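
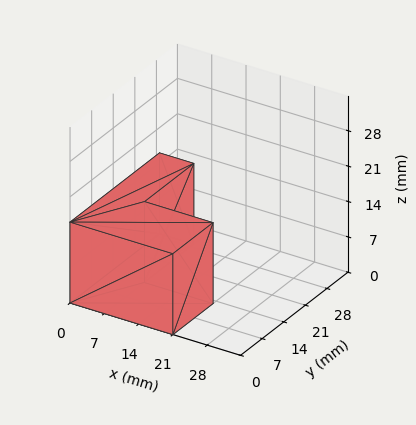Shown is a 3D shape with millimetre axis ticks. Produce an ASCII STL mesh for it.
Reading the render: the shape is an L-shaped prism: outer 21 × 29 mm, arm thicknesses ≈ 13 mm (horizontal) and 7 mm (vertical), extruded 16 mm in z (dimensions read to the nearest mm from the axis ticks). For the STL, each face is triangulated and given an outward normal.

solid part
  facet normal 0.0000 0.0000 -1.0000
    outer loop
      vertex 21.0 13.0 0.0
      vertex 21.0 0.0 0.0
      vertex 0.0 0.0 0.0
    endloop
  endfacet
  facet normal 0.0000 0.0000 -1.0000
    outer loop
      vertex 7.0 13.0 0.0
      vertex 21.0 13.0 0.0
      vertex 0.0 0.0 0.0
    endloop
  endfacet
  facet normal 0.0000 0.0000 -1.0000
    outer loop
      vertex 7.0 29.0 0.0
      vertex 7.0 13.0 0.0
      vertex 0.0 0.0 0.0
    endloop
  endfacet
  facet normal 0.0000 0.0000 -1.0000
    outer loop
      vertex 0.0 29.0 0.0
      vertex 7.0 29.0 0.0
      vertex 0.0 0.0 0.0
    endloop
  endfacet
  facet normal 0.0000 0.0000 1.0000
    outer loop
      vertex 0.0 0.0 16.0
      vertex 21.0 0.0 16.0
      vertex 21.0 13.0 16.0
    endloop
  endfacet
  facet normal 0.0000 0.0000 1.0000
    outer loop
      vertex 0.0 0.0 16.0
      vertex 21.0 13.0 16.0
      vertex 7.0 13.0 16.0
    endloop
  endfacet
  facet normal 0.0000 0.0000 1.0000
    outer loop
      vertex 0.0 0.0 16.0
      vertex 7.0 13.0 16.0
      vertex 7.0 29.0 16.0
    endloop
  endfacet
  facet normal 0.0000 0.0000 1.0000
    outer loop
      vertex 0.0 0.0 16.0
      vertex 7.0 29.0 16.0
      vertex 0.0 29.0 16.0
    endloop
  endfacet
  facet normal 0.0000 -1.0000 0.0000
    outer loop
      vertex 0.0 0.0 0.0
      vertex 21.0 0.0 0.0
      vertex 21.0 0.0 16.0
    endloop
  endfacet
  facet normal 0.0000 -1.0000 0.0000
    outer loop
      vertex 0.0 0.0 0.0
      vertex 21.0 0.0 16.0
      vertex 0.0 0.0 16.0
    endloop
  endfacet
  facet normal 1.0000 0.0000 0.0000
    outer loop
      vertex 21.0 0.0 0.0
      vertex 21.0 13.0 0.0
      vertex 21.0 13.0 16.0
    endloop
  endfacet
  facet normal 1.0000 0.0000 0.0000
    outer loop
      vertex 21.0 0.0 0.0
      vertex 21.0 13.0 16.0
      vertex 21.0 0.0 16.0
    endloop
  endfacet
  facet normal 0.0000 1.0000 0.0000
    outer loop
      vertex 21.0 13.0 0.0
      vertex 7.0 13.0 0.0
      vertex 7.0 13.0 16.0
    endloop
  endfacet
  facet normal 0.0000 1.0000 0.0000
    outer loop
      vertex 21.0 13.0 0.0
      vertex 7.0 13.0 16.0
      vertex 21.0 13.0 16.0
    endloop
  endfacet
  facet normal 1.0000 0.0000 0.0000
    outer loop
      vertex 7.0 13.0 0.0
      vertex 7.0 29.0 0.0
      vertex 7.0 29.0 16.0
    endloop
  endfacet
  facet normal 1.0000 0.0000 0.0000
    outer loop
      vertex 7.0 13.0 0.0
      vertex 7.0 29.0 16.0
      vertex 7.0 13.0 16.0
    endloop
  endfacet
  facet normal 0.0000 1.0000 0.0000
    outer loop
      vertex 7.0 29.0 0.0
      vertex 0.0 29.0 0.0
      vertex 0.0 29.0 16.0
    endloop
  endfacet
  facet normal 0.0000 1.0000 0.0000
    outer loop
      vertex 7.0 29.0 0.0
      vertex 0.0 29.0 16.0
      vertex 7.0 29.0 16.0
    endloop
  endfacet
  facet normal -1.0000 0.0000 0.0000
    outer loop
      vertex 0.0 29.0 0.0
      vertex 0.0 0.0 0.0
      vertex 0.0 0.0 16.0
    endloop
  endfacet
  facet normal -1.0000 0.0000 0.0000
    outer loop
      vertex 0.0 29.0 0.0
      vertex 0.0 0.0 16.0
      vertex 0.0 29.0 16.0
    endloop
  endfacet
endsolid part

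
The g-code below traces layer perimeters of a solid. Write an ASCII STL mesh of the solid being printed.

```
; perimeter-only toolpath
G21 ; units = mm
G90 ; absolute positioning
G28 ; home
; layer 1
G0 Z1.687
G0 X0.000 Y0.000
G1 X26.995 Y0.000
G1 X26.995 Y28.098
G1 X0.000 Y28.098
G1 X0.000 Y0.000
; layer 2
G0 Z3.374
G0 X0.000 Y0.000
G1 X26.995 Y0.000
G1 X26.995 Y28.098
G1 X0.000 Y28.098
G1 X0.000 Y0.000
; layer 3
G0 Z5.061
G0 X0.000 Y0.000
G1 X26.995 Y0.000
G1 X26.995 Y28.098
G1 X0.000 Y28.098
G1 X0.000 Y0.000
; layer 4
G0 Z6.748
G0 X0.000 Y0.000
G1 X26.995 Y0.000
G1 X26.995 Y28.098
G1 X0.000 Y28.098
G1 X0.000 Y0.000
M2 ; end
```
solid part
  facet normal 0.0000 0.0000 -1.0000
    outer loop
      vertex 26.995 28.098 0.000
      vertex 26.995 0.000 0.000
      vertex 0.000 0.000 0.000
    endloop
  endfacet
  facet normal 0.0000 0.0000 -1.0000
    outer loop
      vertex 0.000 28.098 0.000
      vertex 26.995 28.098 0.000
      vertex 0.000 0.000 0.000
    endloop
  endfacet
  facet normal 0.0000 0.0000 1.0000
    outer loop
      vertex 0.000 0.000 6.748
      vertex 26.995 0.000 6.748
      vertex 26.995 28.098 6.748
    endloop
  endfacet
  facet normal 0.0000 0.0000 1.0000
    outer loop
      vertex 0.000 0.000 6.748
      vertex 26.995 28.098 6.748
      vertex 0.000 28.098 6.748
    endloop
  endfacet
  facet normal 0.0000 -1.0000 0.0000
    outer loop
      vertex 0.000 0.000 0.000
      vertex 26.995 0.000 0.000
      vertex 26.995 0.000 6.748
    endloop
  endfacet
  facet normal 0.0000 -1.0000 0.0000
    outer loop
      vertex 0.000 0.000 0.000
      vertex 26.995 0.000 6.748
      vertex 0.000 0.000 6.748
    endloop
  endfacet
  facet normal 0.0000 1.0000 0.0000
    outer loop
      vertex 26.995 28.098 6.748
      vertex 26.995 28.098 0.000
      vertex 0.000 28.098 0.000
    endloop
  endfacet
  facet normal 0.0000 1.0000 0.0000
    outer loop
      vertex 0.000 28.098 6.748
      vertex 26.995 28.098 6.748
      vertex 0.000 28.098 0.000
    endloop
  endfacet
  facet normal -1.0000 0.0000 0.0000
    outer loop
      vertex 0.000 28.098 6.748
      vertex 0.000 28.098 0.000
      vertex 0.000 0.000 0.000
    endloop
  endfacet
  facet normal -1.0000 0.0000 0.0000
    outer loop
      vertex 0.000 0.000 6.748
      vertex 0.000 28.098 6.748
      vertex 0.000 0.000 0.000
    endloop
  endfacet
  facet normal 1.0000 0.0000 0.0000
    outer loop
      vertex 26.995 0.000 0.000
      vertex 26.995 28.098 0.000
      vertex 26.995 28.098 6.748
    endloop
  endfacet
  facet normal 1.0000 0.0000 0.0000
    outer loop
      vertex 26.995 0.000 0.000
      vertex 26.995 28.098 6.748
      vertex 26.995 0.000 6.748
    endloop
  endfacet
endsolid part

The G0 Z moves step by Δz≈1.687 mm. Every layer's G1 loop is the same polygon, so the solid is a straight extrusion of it from z=0 to z≈6.75. Closing with flat bottom and top caps and triangulating gives 12 facets — a rectangular box, roughly 27 × 28.1 mm footprint and 6.75 mm tall.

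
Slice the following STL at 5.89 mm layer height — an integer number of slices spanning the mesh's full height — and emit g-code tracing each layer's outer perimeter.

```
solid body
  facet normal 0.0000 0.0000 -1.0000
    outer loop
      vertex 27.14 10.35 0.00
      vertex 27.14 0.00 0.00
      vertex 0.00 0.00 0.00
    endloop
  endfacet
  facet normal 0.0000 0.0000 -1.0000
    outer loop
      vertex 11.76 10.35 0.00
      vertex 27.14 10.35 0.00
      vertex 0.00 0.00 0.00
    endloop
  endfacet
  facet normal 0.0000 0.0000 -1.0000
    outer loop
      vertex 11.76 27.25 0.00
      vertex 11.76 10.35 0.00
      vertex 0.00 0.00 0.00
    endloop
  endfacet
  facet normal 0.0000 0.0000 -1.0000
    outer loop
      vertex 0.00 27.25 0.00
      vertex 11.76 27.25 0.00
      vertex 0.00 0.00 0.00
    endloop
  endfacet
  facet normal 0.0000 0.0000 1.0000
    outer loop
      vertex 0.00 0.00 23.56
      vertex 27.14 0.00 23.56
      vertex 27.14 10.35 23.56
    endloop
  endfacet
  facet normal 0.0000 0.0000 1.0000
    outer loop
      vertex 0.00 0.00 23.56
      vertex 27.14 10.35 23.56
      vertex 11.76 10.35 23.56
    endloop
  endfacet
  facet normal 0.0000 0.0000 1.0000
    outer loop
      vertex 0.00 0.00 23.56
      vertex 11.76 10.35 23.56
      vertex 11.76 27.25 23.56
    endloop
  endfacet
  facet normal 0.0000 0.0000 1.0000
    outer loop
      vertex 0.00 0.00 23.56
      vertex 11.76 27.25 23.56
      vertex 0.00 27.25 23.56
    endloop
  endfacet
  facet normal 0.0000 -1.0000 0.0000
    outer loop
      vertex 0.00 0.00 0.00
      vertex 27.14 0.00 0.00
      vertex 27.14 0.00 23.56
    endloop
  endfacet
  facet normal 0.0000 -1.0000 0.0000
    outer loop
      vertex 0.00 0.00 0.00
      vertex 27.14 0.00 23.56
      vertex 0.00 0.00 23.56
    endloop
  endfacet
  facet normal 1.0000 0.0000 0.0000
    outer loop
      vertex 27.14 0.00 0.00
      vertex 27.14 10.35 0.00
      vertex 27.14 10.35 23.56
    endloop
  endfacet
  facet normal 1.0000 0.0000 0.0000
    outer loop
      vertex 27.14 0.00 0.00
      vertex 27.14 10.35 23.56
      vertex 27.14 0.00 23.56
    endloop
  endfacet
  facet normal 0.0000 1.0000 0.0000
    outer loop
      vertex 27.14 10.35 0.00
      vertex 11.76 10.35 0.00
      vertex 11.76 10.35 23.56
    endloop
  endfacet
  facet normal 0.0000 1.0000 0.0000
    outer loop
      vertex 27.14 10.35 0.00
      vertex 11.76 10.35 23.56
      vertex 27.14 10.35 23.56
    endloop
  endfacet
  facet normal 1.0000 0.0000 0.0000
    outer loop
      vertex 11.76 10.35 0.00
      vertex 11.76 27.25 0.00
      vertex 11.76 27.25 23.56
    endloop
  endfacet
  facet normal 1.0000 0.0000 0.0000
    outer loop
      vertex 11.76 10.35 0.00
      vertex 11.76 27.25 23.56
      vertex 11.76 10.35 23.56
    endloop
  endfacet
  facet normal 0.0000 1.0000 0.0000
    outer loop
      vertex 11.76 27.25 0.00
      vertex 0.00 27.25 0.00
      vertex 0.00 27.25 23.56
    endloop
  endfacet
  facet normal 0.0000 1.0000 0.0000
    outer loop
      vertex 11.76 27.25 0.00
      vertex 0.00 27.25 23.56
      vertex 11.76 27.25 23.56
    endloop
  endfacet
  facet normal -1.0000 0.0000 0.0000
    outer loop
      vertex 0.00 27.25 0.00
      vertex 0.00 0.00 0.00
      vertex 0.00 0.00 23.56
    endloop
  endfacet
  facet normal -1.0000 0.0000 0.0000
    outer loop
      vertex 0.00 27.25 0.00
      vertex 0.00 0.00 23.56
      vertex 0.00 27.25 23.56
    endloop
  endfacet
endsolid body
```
; perimeter-only toolpath
G21 ; units = mm
G90 ; absolute positioning
G28 ; home
; layer 1
G0 Z5.89
G0 X0.00 Y0.00
G1 X27.14 Y0.00
G1 X27.14 Y10.35
G1 X11.76 Y10.35
G1 X11.76 Y27.25
G1 X0.00 Y27.25
G1 X0.00 Y0.00
; layer 2
G0 Z11.78
G0 X0.00 Y0.00
G1 X27.14 Y0.00
G1 X27.14 Y10.35
G1 X11.76 Y10.35
G1 X11.76 Y27.25
G1 X0.00 Y27.25
G1 X0.00 Y0.00
; layer 3
G0 Z17.67
G0 X0.00 Y0.00
G1 X27.14 Y0.00
G1 X27.14 Y10.35
G1 X11.76 Y10.35
G1 X11.76 Y27.25
G1 X0.00 Y27.25
G1 X0.00 Y0.00
; layer 4
G0 Z23.56
G0 X0.00 Y0.00
G1 X27.14 Y0.00
G1 X27.14 Y10.35
G1 X11.76 Y10.35
G1 X11.76 Y27.25
G1 X0.00 Y27.25
G1 X0.00 Y0.00
M2 ; end

The solid is an L-shaped prism: outer 27.1 × 27.2 mm, arm thicknesses ≈ 10.3 mm (horizontal) and 11.8 mm (vertical), extruded 23.6 mm in z. Slicing at Δz = 5.89 mm — 4 equal slices spanning the solid's height, so layer i sits at z = i·h/4 — gives 4 non-empty perimeters. Each is a 6-segment closed polygon; G0 lifts to the layer z and rapids to the start vertex, then G1 traces the edges.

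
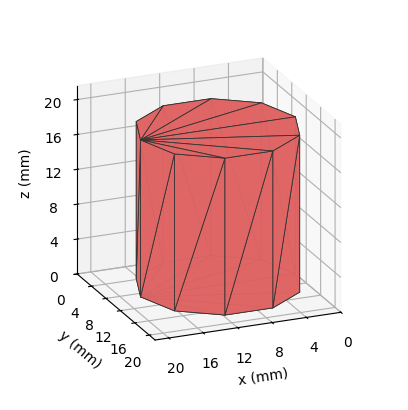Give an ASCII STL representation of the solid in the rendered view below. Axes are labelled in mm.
Reading the render: the shape is a regular 10-sided prism (a cylinder approximated with 10 flat sides), circumscribed radius ≈ 9 mm, height ≈ 18 mm (dimensions read to the nearest mm from the axis ticks). For the STL, each face is triangulated and given an outward normal.

solid part
  facet normal 0.0000 0.0000 -1.0000
    outer loop
      vertex 11.78 17.56 0.00
      vertex 16.28 14.29 0.00
      vertex 18.00 9.00 0.00
    endloop
  endfacet
  facet normal 0.0000 0.0000 -1.0000
    outer loop
      vertex 6.22 17.56 0.00
      vertex 11.78 17.56 0.00
      vertex 18.00 9.00 0.00
    endloop
  endfacet
  facet normal 0.0000 0.0000 -1.0000
    outer loop
      vertex 1.72 14.29 0.00
      vertex 6.22 17.56 0.00
      vertex 18.00 9.00 0.00
    endloop
  endfacet
  facet normal 0.0000 0.0000 -1.0000
    outer loop
      vertex 0.00 9.00 0.00
      vertex 1.72 14.29 0.00
      vertex 18.00 9.00 0.00
    endloop
  endfacet
  facet normal 0.0000 0.0000 -1.0000
    outer loop
      vertex 1.72 3.71 0.00
      vertex 0.00 9.00 0.00
      vertex 18.00 9.00 0.00
    endloop
  endfacet
  facet normal 0.0000 0.0000 -1.0000
    outer loop
      vertex 6.22 0.44 0.00
      vertex 1.72 3.71 0.00
      vertex 18.00 9.00 0.00
    endloop
  endfacet
  facet normal 0.0000 0.0000 -1.0000
    outer loop
      vertex 11.78 0.44 0.00
      vertex 6.22 0.44 0.00
      vertex 18.00 9.00 0.00
    endloop
  endfacet
  facet normal 0.0000 0.0000 -1.0000
    outer loop
      vertex 16.28 3.71 0.00
      vertex 11.78 0.44 0.00
      vertex 18.00 9.00 0.00
    endloop
  endfacet
  facet normal 0.0000 0.0000 1.0000
    outer loop
      vertex 18.00 9.00 18.00
      vertex 16.28 14.29 18.00
      vertex 11.78 17.56 18.00
    endloop
  endfacet
  facet normal 0.0000 0.0000 1.0000
    outer loop
      vertex 18.00 9.00 18.00
      vertex 11.78 17.56 18.00
      vertex 6.22 17.56 18.00
    endloop
  endfacet
  facet normal 0.0000 0.0000 1.0000
    outer loop
      vertex 18.00 9.00 18.00
      vertex 6.22 17.56 18.00
      vertex 1.72 14.29 18.00
    endloop
  endfacet
  facet normal 0.0000 0.0000 1.0000
    outer loop
      vertex 18.00 9.00 18.00
      vertex 1.72 14.29 18.00
      vertex 0.00 9.00 18.00
    endloop
  endfacet
  facet normal 0.0000 0.0000 1.0000
    outer loop
      vertex 18.00 9.00 18.00
      vertex 0.00 9.00 18.00
      vertex 1.72 3.71 18.00
    endloop
  endfacet
  facet normal 0.0000 0.0000 1.0000
    outer loop
      vertex 18.00 9.00 18.00
      vertex 1.72 3.71 18.00
      vertex 6.22 0.44 18.00
    endloop
  endfacet
  facet normal 0.0000 0.0000 1.0000
    outer loop
      vertex 18.00 9.00 18.00
      vertex 6.22 0.44 18.00
      vertex 11.78 0.44 18.00
    endloop
  endfacet
  facet normal 0.0000 0.0000 1.0000
    outer loop
      vertex 18.00 9.00 18.00
      vertex 11.78 0.44 18.00
      vertex 16.28 3.71 18.00
    endloop
  endfacet
  facet normal 0.9510 0.3092 0.0000
    outer loop
      vertex 18.00 9.00 0.00
      vertex 16.28 14.29 0.00
      vertex 16.28 14.29 18.00
    endloop
  endfacet
  facet normal 0.9510 0.3092 0.0000
    outer loop
      vertex 18.00 9.00 0.00
      vertex 16.28 14.29 18.00
      vertex 18.00 9.00 18.00
    endloop
  endfacet
  facet normal 0.5879 0.8090 0.0000
    outer loop
      vertex 16.28 14.29 0.00
      vertex 11.78 17.56 0.00
      vertex 11.78 17.56 18.00
    endloop
  endfacet
  facet normal 0.5879 0.8090 0.0000
    outer loop
      vertex 16.28 14.29 0.00
      vertex 11.78 17.56 18.00
      vertex 16.28 14.29 18.00
    endloop
  endfacet
  facet normal 0.0000 1.0000 0.0000
    outer loop
      vertex 11.78 17.56 0.00
      vertex 6.22 17.56 0.00
      vertex 6.22 17.56 18.00
    endloop
  endfacet
  facet normal 0.0000 1.0000 0.0000
    outer loop
      vertex 11.78 17.56 0.00
      vertex 6.22 17.56 18.00
      vertex 11.78 17.56 18.00
    endloop
  endfacet
  facet normal -0.5879 0.8090 0.0000
    outer loop
      vertex 6.22 17.56 0.00
      vertex 1.72 14.29 0.00
      vertex 1.72 14.29 18.00
    endloop
  endfacet
  facet normal -0.5879 0.8090 0.0000
    outer loop
      vertex 6.22 17.56 0.00
      vertex 1.72 14.29 18.00
      vertex 6.22 17.56 18.00
    endloop
  endfacet
  facet normal -0.9510 0.3092 0.0000
    outer loop
      vertex 1.72 14.29 0.00
      vertex 0.00 9.00 0.00
      vertex 0.00 9.00 18.00
    endloop
  endfacet
  facet normal -0.9510 0.3092 0.0000
    outer loop
      vertex 1.72 14.29 0.00
      vertex 0.00 9.00 18.00
      vertex 1.72 14.29 18.00
    endloop
  endfacet
  facet normal -0.9510 -0.3092 0.0000
    outer loop
      vertex 0.00 9.00 0.00
      vertex 1.72 3.71 0.00
      vertex 1.72 3.71 18.00
    endloop
  endfacet
  facet normal -0.9510 -0.3092 0.0000
    outer loop
      vertex 0.00 9.00 0.00
      vertex 1.72 3.71 18.00
      vertex 0.00 9.00 18.00
    endloop
  endfacet
  facet normal -0.5879 -0.8090 0.0000
    outer loop
      vertex 1.72 3.71 0.00
      vertex 6.22 0.44 0.00
      vertex 6.22 0.44 18.00
    endloop
  endfacet
  facet normal -0.5879 -0.8090 0.0000
    outer loop
      vertex 1.72 3.71 0.00
      vertex 6.22 0.44 18.00
      vertex 1.72 3.71 18.00
    endloop
  endfacet
  facet normal 0.0000 -1.0000 0.0000
    outer loop
      vertex 6.22 0.44 0.00
      vertex 11.78 0.44 0.00
      vertex 11.78 0.44 18.00
    endloop
  endfacet
  facet normal 0.0000 -1.0000 0.0000
    outer loop
      vertex 6.22 0.44 0.00
      vertex 11.78 0.44 18.00
      vertex 6.22 0.44 18.00
    endloop
  endfacet
  facet normal 0.5879 -0.8090 0.0000
    outer loop
      vertex 11.78 0.44 0.00
      vertex 16.28 3.71 0.00
      vertex 16.28 3.71 18.00
    endloop
  endfacet
  facet normal 0.5879 -0.8090 0.0000
    outer loop
      vertex 11.78 0.44 0.00
      vertex 16.28 3.71 18.00
      vertex 11.78 0.44 18.00
    endloop
  endfacet
  facet normal 0.9510 -0.3092 0.0000
    outer loop
      vertex 16.28 3.71 0.00
      vertex 18.00 9.00 0.00
      vertex 18.00 9.00 18.00
    endloop
  endfacet
  facet normal 0.9510 -0.3092 0.0000
    outer loop
      vertex 16.28 3.71 0.00
      vertex 18.00 9.00 18.00
      vertex 16.28 3.71 18.00
    endloop
  endfacet
endsolid part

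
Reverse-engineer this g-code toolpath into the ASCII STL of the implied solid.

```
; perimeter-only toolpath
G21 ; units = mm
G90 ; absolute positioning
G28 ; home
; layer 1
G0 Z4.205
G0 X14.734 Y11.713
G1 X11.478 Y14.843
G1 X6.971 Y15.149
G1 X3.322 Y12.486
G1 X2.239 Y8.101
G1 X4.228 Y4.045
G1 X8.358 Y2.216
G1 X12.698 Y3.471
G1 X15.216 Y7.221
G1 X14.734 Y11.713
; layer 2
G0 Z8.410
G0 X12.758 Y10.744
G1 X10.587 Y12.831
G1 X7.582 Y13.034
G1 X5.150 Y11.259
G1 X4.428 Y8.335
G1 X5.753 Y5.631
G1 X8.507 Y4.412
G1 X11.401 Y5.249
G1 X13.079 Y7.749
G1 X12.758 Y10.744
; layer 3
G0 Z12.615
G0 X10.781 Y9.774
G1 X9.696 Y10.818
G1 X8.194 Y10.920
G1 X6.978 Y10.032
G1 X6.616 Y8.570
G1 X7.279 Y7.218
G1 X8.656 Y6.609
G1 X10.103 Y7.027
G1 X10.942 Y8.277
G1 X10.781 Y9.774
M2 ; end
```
solid part
  facet normal 0.0000 0.0000 -1.0000
    outer loop
      vertex 6.360 17.264 0.000
      vertex 12.369 16.856 0.000
      vertex 16.711 12.682 0.000
    endloop
  endfacet
  facet normal 0.0000 0.0000 -1.0000
    outer loop
      vertex 1.495 13.713 0.000
      vertex 6.360 17.264 0.000
      vertex 16.711 12.682 0.000
    endloop
  endfacet
  facet normal 0.0000 0.0000 -1.0000
    outer loop
      vertex 0.050 7.866 0.000
      vertex 1.495 13.713 0.000
      vertex 16.711 12.682 0.000
    endloop
  endfacet
  facet normal 0.0000 0.0000 -1.0000
    outer loop
      vertex 2.702 2.458 0.000
      vertex 0.050 7.866 0.000
      vertex 16.711 12.682 0.000
    endloop
  endfacet
  facet normal 0.0000 0.0000 -1.0000
    outer loop
      vertex 8.209 0.020 0.000
      vertex 2.702 2.458 0.000
      vertex 16.711 12.682 0.000
    endloop
  endfacet
  facet normal 0.0000 0.0000 -1.0000
    outer loop
      vertex 13.996 1.693 0.000
      vertex 8.209 0.020 0.000
      vertex 16.711 12.682 0.000
    endloop
  endfacet
  facet normal 0.0000 0.0000 -1.0000
    outer loop
      vertex 17.353 6.693 0.000
      vertex 13.996 1.693 0.000
      vertex 16.711 12.682 0.000
    endloop
  endfacet
  facet normal 0.6219 0.6469 0.4414
    outer loop
      vertex 16.711 12.682 0.000
      vertex 12.369 16.856 0.000
      vertex 8.805 8.805 16.820
    endloop
  endfacet
  facet normal 0.0608 0.8953 0.4414
    outer loop
      vertex 12.369 16.856 0.000
      vertex 6.360 17.264 0.000
      vertex 8.805 8.805 16.820
    endloop
  endfacet
  facet normal -0.5290 0.7248 0.4414
    outer loop
      vertex 6.360 17.264 0.000
      vertex 1.495 13.713 0.000
      vertex 8.805 8.805 16.820
    endloop
  endfacet
  facet normal -0.8711 0.2153 0.4414
    outer loop
      vertex 1.495 13.713 0.000
      vertex 0.050 7.866 0.000
      vertex 8.805 8.805 16.820
    endloop
  endfacet
  facet normal -0.8057 -0.3951 0.4414
    outer loop
      vertex 0.050 7.866 0.000
      vertex 2.702 2.458 0.000
      vertex 8.805 8.805 16.820
    endloop
  endfacet
  facet normal -0.3632 -0.8205 0.4414
    outer loop
      vertex 2.702 2.458 0.000
      vertex 8.209 0.020 0.000
      vertex 8.805 8.805 16.820
    endloop
  endfacet
  facet normal 0.2492 -0.8620 0.4414
    outer loop
      vertex 8.209 0.020 0.000
      vertex 13.996 1.693 0.000
      vertex 8.805 8.805 16.820
    endloop
  endfacet
  facet normal 0.7450 -0.5002 0.4414
    outer loop
      vertex 13.996 1.693 0.000
      vertex 17.353 6.693 0.000
      vertex 8.805 8.805 16.820
    endloop
  endfacet
  facet normal 0.8922 0.0956 0.4414
    outer loop
      vertex 17.353 6.693 0.000
      vertex 16.711 12.682 0.000
      vertex 8.805 8.805 16.820
    endloop
  endfacet
endsolid part

The G0 Z moves step by Δz≈4.205 mm. The G1 loops shrink linearly with z, so the solid tapers from its base footprint up to z≈16.8. Closing with a flat bottom cap and the tapered top and triangulating gives 16 facets — a regular 9-sided pyramid, base circumscribed radius ≈ 8.8 mm, apex at z ≈ 16.8 mm.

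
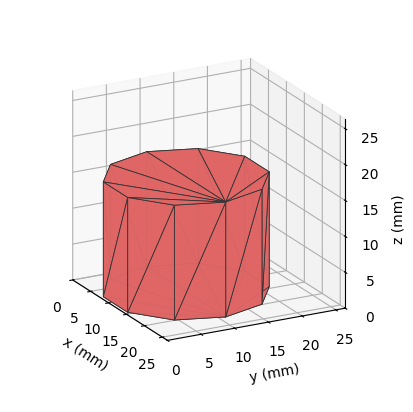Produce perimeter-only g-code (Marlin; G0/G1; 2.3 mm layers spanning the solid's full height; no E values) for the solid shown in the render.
Reading the render: the shape is a regular 10-sided prism (a cylinder approximated with 10 flat sides), circumscribed radius ≈ 11 mm, height ≈ 16 mm (dimensions read to the nearest mm from the axis ticks). For the g-code, the solid's height is divided into equal slices at the stated Δz and each level perimeter traced with G1 moves after a G0 lift.

; perimeter-only toolpath
G21 ; units = mm
G90 ; absolute positioning
G28 ; home
; layer 1
G0 Z2.3
G0 X22.0 Y11.0
G1 X19.9 Y17.5
G1 X14.4 Y21.5
G1 X7.6 Y21.5
G1 X2.1 Y17.5
G1 X0.0 Y11.0
G1 X2.1 Y4.5
G1 X7.6 Y0.5
G1 X14.4 Y0.5
G1 X19.9 Y4.5
G1 X22.0 Y11.0
; layer 2
G0 Z4.6
G0 X22.0 Y11.0
G1 X19.9 Y17.5
G1 X14.4 Y21.5
G1 X7.6 Y21.5
G1 X2.1 Y17.5
G1 X0.0 Y11.0
G1 X2.1 Y4.5
G1 X7.6 Y0.5
G1 X14.4 Y0.5
G1 X19.9 Y4.5
G1 X22.0 Y11.0
; layer 3
G0 Z6.9
G0 X22.0 Y11.0
G1 X19.9 Y17.5
G1 X14.4 Y21.5
G1 X7.6 Y21.5
G1 X2.1 Y17.5
G1 X0.0 Y11.0
G1 X2.1 Y4.5
G1 X7.6 Y0.5
G1 X14.4 Y0.5
G1 X19.9 Y4.5
G1 X22.0 Y11.0
; layer 4
G0 Z9.1
G0 X22.0 Y11.0
G1 X19.9 Y17.5
G1 X14.4 Y21.5
G1 X7.6 Y21.5
G1 X2.1 Y17.5
G1 X0.0 Y11.0
G1 X2.1 Y4.5
G1 X7.6 Y0.5
G1 X14.4 Y0.5
G1 X19.9 Y4.5
G1 X22.0 Y11.0
; layer 5
G0 Z11.4
G0 X22.0 Y11.0
G1 X19.9 Y17.5
G1 X14.4 Y21.5
G1 X7.6 Y21.5
G1 X2.1 Y17.5
G1 X0.0 Y11.0
G1 X2.1 Y4.5
G1 X7.6 Y0.5
G1 X14.4 Y0.5
G1 X19.9 Y4.5
G1 X22.0 Y11.0
; layer 6
G0 Z13.7
G0 X22.0 Y11.0
G1 X19.9 Y17.5
G1 X14.4 Y21.5
G1 X7.6 Y21.5
G1 X2.1 Y17.5
G1 X0.0 Y11.0
G1 X2.1 Y4.5
G1 X7.6 Y0.5
G1 X14.4 Y0.5
G1 X19.9 Y4.5
G1 X22.0 Y11.0
; layer 7
G0 Z16.0
G0 X22.0 Y11.0
G1 X19.9 Y17.5
G1 X14.4 Y21.5
G1 X7.6 Y21.5
G1 X2.1 Y17.5
G1 X0.0 Y11.0
G1 X2.1 Y4.5
G1 X7.6 Y0.5
G1 X14.4 Y0.5
G1 X19.9 Y4.5
G1 X22.0 Y11.0
M2 ; end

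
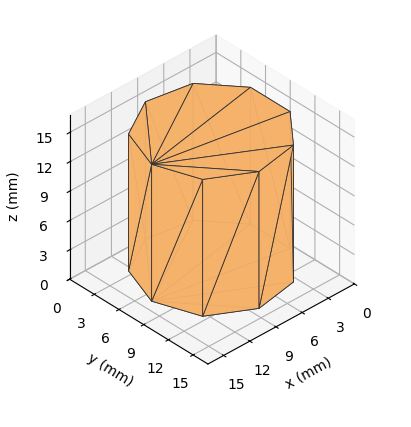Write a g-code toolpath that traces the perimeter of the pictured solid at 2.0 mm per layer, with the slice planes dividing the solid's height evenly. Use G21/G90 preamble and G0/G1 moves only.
Reading the render: the shape is a regular 9-sided prism (a cylinder approximated with 9 flat sides), circumscribed radius ≈ 7 mm, height ≈ 14 mm (dimensions read to the nearest mm from the axis ticks). For the g-code, the solid's height is divided into equal slices at the stated Δz and each level perimeter traced with G1 moves after a G0 lift.

; perimeter-only toolpath
G21 ; units = mm
G90 ; absolute positioning
G28 ; home
; layer 1
G0 Z2.0
G0 X14.0 Y7.0
G1 X12.4 Y11.5
G1 X8.2 Y13.9
G1 X3.5 Y13.1
G1 X0.4 Y9.4
G1 X0.4 Y4.6
G1 X3.5 Y0.9
G1 X8.2 Y0.1
G1 X12.4 Y2.5
G1 X14.0 Y7.0
; layer 2
G0 Z4.0
G0 X14.0 Y7.0
G1 X12.4 Y11.5
G1 X8.2 Y13.9
G1 X3.5 Y13.1
G1 X0.4 Y9.4
G1 X0.4 Y4.6
G1 X3.5 Y0.9
G1 X8.2 Y0.1
G1 X12.4 Y2.5
G1 X14.0 Y7.0
; layer 3
G0 Z6.0
G0 X14.0 Y7.0
G1 X12.4 Y11.5
G1 X8.2 Y13.9
G1 X3.5 Y13.1
G1 X0.4 Y9.4
G1 X0.4 Y4.6
G1 X3.5 Y0.9
G1 X8.2 Y0.1
G1 X12.4 Y2.5
G1 X14.0 Y7.0
; layer 4
G0 Z8.0
G0 X14.0 Y7.0
G1 X12.4 Y11.5
G1 X8.2 Y13.9
G1 X3.5 Y13.1
G1 X0.4 Y9.4
G1 X0.4 Y4.6
G1 X3.5 Y0.9
G1 X8.2 Y0.1
G1 X12.4 Y2.5
G1 X14.0 Y7.0
; layer 5
G0 Z10.0
G0 X14.0 Y7.0
G1 X12.4 Y11.5
G1 X8.2 Y13.9
G1 X3.5 Y13.1
G1 X0.4 Y9.4
G1 X0.4 Y4.6
G1 X3.5 Y0.9
G1 X8.2 Y0.1
G1 X12.4 Y2.5
G1 X14.0 Y7.0
; layer 6
G0 Z12.0
G0 X14.0 Y7.0
G1 X12.4 Y11.5
G1 X8.2 Y13.9
G1 X3.5 Y13.1
G1 X0.4 Y9.4
G1 X0.4 Y4.6
G1 X3.5 Y0.9
G1 X8.2 Y0.1
G1 X12.4 Y2.5
G1 X14.0 Y7.0
; layer 7
G0 Z14.0
G0 X14.0 Y7.0
G1 X12.4 Y11.5
G1 X8.2 Y13.9
G1 X3.5 Y13.1
G1 X0.4 Y9.4
G1 X0.4 Y4.6
G1 X3.5 Y0.9
G1 X8.2 Y0.1
G1 X12.4 Y2.5
G1 X14.0 Y7.0
M2 ; end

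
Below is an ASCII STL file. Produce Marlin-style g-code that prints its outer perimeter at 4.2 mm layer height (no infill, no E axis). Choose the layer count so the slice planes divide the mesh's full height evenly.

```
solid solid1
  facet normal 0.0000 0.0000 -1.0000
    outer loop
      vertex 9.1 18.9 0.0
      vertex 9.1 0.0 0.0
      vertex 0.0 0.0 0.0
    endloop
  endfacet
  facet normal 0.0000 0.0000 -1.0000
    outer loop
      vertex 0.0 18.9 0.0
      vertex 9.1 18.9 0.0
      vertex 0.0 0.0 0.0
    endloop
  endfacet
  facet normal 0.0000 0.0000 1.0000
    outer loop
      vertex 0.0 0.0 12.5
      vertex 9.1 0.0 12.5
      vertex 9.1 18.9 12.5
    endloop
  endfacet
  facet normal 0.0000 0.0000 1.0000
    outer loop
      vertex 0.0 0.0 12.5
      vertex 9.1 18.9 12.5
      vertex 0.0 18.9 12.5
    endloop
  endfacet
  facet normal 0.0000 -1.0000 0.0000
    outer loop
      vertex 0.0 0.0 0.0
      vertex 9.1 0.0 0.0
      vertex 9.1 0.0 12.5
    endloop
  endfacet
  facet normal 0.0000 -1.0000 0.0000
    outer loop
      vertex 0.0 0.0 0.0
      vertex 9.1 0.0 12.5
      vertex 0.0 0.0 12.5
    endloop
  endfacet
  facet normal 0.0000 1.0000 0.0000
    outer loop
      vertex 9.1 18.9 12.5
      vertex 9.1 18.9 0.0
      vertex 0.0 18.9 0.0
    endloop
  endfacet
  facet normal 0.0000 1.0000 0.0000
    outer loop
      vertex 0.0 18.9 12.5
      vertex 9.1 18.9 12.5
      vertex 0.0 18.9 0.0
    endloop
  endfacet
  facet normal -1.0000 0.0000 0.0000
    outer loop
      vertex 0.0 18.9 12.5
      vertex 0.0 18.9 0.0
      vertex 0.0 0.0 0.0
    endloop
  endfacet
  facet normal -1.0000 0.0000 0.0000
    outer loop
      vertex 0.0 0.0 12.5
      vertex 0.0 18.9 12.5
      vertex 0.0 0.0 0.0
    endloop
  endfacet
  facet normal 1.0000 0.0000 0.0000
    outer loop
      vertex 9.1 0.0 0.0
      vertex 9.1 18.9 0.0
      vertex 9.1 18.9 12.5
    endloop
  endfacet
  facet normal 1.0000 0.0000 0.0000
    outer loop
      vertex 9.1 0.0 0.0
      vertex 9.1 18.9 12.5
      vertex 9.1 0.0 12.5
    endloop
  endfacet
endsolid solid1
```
; perimeter-only toolpath
G21 ; units = mm
G90 ; absolute positioning
G28 ; home
; layer 1
G0 Z4.2
G0 X0.0 Y0.0
G1 X9.1 Y0.0
G1 X9.1 Y18.9
G1 X0.0 Y18.9
G1 X0.0 Y0.0
; layer 2
G0 Z8.3
G0 X0.0 Y0.0
G1 X9.1 Y0.0
G1 X9.1 Y18.9
G1 X0.0 Y18.9
G1 X0.0 Y0.0
; layer 3
G0 Z12.5
G0 X0.0 Y0.0
G1 X9.1 Y0.0
G1 X9.1 Y18.9
G1 X0.0 Y18.9
G1 X0.0 Y0.0
M2 ; end

The solid is a rectangular box, roughly 9.1 × 18.9 mm footprint and 12.5 mm tall. Slicing at Δz = 4.2 mm — 3 equal slices spanning the solid's height, so layer i sits at z = i·h/3 — gives 3 non-empty perimeters. Each is a 4-segment closed polygon; G0 lifts to the layer z and rapids to the start vertex, then G1 traces the edges.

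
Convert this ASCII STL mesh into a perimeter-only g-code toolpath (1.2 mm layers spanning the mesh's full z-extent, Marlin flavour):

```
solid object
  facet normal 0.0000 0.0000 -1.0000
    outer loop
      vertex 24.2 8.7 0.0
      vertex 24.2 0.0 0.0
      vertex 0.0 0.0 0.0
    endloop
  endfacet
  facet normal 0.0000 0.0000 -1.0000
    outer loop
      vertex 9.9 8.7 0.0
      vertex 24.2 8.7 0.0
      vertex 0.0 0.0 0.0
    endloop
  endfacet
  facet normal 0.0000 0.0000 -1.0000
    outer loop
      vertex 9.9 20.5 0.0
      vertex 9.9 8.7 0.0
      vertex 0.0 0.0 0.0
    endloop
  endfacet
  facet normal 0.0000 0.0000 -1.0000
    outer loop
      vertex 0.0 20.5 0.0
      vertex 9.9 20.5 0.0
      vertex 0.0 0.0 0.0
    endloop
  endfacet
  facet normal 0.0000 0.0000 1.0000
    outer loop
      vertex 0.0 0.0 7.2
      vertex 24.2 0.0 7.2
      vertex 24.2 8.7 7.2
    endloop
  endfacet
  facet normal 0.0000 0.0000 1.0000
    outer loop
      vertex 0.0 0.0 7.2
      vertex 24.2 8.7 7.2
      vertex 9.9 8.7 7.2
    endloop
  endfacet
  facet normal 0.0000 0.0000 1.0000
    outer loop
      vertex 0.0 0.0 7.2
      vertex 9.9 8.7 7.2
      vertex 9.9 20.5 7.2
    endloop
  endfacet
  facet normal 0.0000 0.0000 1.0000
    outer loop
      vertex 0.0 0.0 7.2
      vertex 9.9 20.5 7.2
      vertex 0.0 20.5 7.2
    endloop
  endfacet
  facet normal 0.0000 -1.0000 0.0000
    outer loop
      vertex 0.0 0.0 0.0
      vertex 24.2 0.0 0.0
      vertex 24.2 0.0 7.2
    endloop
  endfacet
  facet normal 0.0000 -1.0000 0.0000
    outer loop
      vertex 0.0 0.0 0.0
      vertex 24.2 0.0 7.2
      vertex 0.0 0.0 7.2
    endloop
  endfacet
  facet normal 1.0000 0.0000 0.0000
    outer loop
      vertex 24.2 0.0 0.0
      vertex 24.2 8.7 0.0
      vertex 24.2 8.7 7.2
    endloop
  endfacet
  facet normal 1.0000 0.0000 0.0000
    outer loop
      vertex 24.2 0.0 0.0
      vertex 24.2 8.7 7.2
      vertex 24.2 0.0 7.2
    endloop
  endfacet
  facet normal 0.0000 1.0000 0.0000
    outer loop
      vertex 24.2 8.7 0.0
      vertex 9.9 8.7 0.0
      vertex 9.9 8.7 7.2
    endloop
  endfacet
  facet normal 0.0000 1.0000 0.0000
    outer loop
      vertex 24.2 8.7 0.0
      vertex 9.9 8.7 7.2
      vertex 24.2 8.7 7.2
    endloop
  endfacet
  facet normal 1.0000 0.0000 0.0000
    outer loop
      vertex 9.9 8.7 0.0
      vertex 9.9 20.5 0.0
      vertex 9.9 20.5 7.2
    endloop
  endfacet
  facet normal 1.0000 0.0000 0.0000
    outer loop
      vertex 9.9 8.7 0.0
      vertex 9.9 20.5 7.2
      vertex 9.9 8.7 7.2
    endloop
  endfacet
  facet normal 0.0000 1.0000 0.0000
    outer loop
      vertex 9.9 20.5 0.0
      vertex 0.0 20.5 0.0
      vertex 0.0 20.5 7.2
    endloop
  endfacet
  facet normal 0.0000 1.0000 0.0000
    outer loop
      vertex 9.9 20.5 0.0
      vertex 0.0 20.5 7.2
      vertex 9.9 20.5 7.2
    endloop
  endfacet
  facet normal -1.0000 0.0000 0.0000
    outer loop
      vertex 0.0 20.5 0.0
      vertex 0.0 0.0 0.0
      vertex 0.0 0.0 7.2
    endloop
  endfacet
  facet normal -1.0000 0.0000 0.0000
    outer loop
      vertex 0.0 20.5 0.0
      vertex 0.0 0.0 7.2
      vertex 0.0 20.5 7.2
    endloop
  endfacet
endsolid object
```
; perimeter-only toolpath
G21 ; units = mm
G90 ; absolute positioning
G28 ; home
; layer 1
G0 Z1.2
G0 X0.0 Y0.0
G1 X24.2 Y0.0
G1 X24.2 Y8.7
G1 X9.9 Y8.7
G1 X9.9 Y20.5
G1 X0.0 Y20.5
G1 X0.0 Y0.0
; layer 2
G0 Z2.4
G0 X0.0 Y0.0
G1 X24.2 Y0.0
G1 X24.2 Y8.7
G1 X9.9 Y8.7
G1 X9.9 Y20.5
G1 X0.0 Y20.5
G1 X0.0 Y0.0
; layer 3
G0 Z3.6
G0 X0.0 Y0.0
G1 X24.2 Y0.0
G1 X24.2 Y8.7
G1 X9.9 Y8.7
G1 X9.9 Y20.5
G1 X0.0 Y20.5
G1 X0.0 Y0.0
; layer 4
G0 Z4.8
G0 X0.0 Y0.0
G1 X24.2 Y0.0
G1 X24.2 Y8.7
G1 X9.9 Y8.7
G1 X9.9 Y20.5
G1 X0.0 Y20.5
G1 X0.0 Y0.0
; layer 5
G0 Z6.0
G0 X0.0 Y0.0
G1 X24.2 Y0.0
G1 X24.2 Y8.7
G1 X9.9 Y8.7
G1 X9.9 Y20.5
G1 X0.0 Y20.5
G1 X0.0 Y0.0
; layer 6
G0 Z7.2
G0 X0.0 Y0.0
G1 X24.2 Y0.0
G1 X24.2 Y8.7
G1 X9.9 Y8.7
G1 X9.9 Y20.5
G1 X0.0 Y20.5
G1 X0.0 Y0.0
M2 ; end

The solid is an L-shaped prism: outer 24.2 × 20.5 mm, arm thicknesses ≈ 8.7 mm (horizontal) and 9.9 mm (vertical), extruded 7.2 mm in z. Slicing at Δz = 1.2 mm — 6 equal slices spanning the solid's height, so layer i sits at z = i·h/6 — gives 6 non-empty perimeters. Each is a 6-segment closed polygon; G0 lifts to the layer z and rapids to the start vertex, then G1 traces the edges.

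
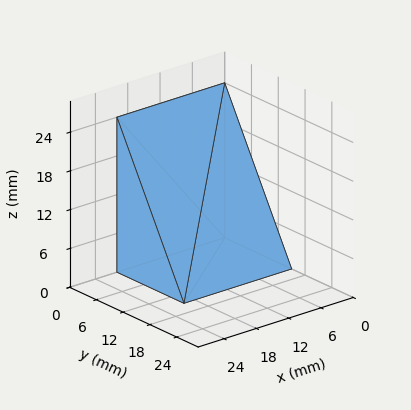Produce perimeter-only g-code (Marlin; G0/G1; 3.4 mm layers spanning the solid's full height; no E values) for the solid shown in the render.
Reading the render: the shape is a wedge (ramp): 20 × 15 mm base, rising to 24 mm along the y=0 edge and sloping linearly to z=0 at y=15 (dimensions read to the nearest mm from the axis ticks). For the g-code, the solid's height is divided into equal slices at the stated Δz and each level perimeter traced with G1 moves after a G0 lift.

; perimeter-only toolpath
G21 ; units = mm
G90 ; absolute positioning
G28 ; home
; layer 1
G0 Z3.4
G0 X0.0 Y0.0
G1 X20.0 Y0.0
G1 X20.0 Y12.9
G1 X0.0 Y12.9
G1 X0.0 Y0.0
; layer 2
G0 Z6.9
G0 X0.0 Y0.0
G1 X20.0 Y0.0
G1 X20.0 Y10.7
G1 X0.0 Y10.7
G1 X0.0 Y0.0
; layer 3
G0 Z10.3
G0 X0.0 Y0.0
G1 X20.0 Y0.0
G1 X20.0 Y8.6
G1 X0.0 Y8.6
G1 X0.0 Y0.0
; layer 4
G0 Z13.7
G0 X0.0 Y0.0
G1 X20.0 Y0.0
G1 X20.0 Y6.4
G1 X0.0 Y6.4
G1 X0.0 Y0.0
; layer 5
G0 Z17.1
G0 X0.0 Y0.0
G1 X20.0 Y0.0
G1 X20.0 Y4.3
G1 X0.0 Y4.3
G1 X0.0 Y0.0
; layer 6
G0 Z20.6
G0 X0.0 Y0.0
G1 X20.0 Y0.0
G1 X20.0 Y2.1
G1 X0.0 Y2.1
G1 X0.0 Y0.0
M2 ; end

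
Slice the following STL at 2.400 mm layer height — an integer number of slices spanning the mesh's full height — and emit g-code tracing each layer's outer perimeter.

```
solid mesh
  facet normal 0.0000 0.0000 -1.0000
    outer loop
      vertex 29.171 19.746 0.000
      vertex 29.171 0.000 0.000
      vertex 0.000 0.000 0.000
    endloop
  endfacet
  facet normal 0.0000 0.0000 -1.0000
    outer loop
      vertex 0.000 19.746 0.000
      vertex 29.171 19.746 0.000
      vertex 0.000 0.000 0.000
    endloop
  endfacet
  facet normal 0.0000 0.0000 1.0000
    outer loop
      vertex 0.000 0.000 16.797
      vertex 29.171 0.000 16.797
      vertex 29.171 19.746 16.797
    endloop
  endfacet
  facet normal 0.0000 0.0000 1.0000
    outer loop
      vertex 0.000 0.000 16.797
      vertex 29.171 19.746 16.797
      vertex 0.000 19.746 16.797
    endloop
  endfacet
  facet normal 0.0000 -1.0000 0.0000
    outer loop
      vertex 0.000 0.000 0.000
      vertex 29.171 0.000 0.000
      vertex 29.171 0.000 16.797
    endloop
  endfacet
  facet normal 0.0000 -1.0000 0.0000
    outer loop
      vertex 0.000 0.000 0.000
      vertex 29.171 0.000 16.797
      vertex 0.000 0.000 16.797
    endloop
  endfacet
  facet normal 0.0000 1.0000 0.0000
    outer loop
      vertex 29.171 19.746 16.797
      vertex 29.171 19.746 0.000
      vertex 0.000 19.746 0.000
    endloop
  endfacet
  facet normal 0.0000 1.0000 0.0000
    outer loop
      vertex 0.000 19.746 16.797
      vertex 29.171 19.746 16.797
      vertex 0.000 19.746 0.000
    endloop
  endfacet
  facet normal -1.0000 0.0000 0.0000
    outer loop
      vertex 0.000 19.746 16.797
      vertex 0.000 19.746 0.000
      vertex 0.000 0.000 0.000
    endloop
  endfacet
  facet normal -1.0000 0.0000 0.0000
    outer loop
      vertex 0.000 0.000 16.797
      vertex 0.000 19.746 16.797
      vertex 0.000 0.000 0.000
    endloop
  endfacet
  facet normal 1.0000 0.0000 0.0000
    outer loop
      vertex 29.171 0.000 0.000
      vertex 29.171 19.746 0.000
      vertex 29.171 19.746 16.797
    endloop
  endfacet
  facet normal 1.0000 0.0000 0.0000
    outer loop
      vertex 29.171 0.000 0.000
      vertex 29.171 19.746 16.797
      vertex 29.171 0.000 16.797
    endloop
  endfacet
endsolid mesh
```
; perimeter-only toolpath
G21 ; units = mm
G90 ; absolute positioning
G28 ; home
; layer 1
G0 Z2.400
G0 X0.000 Y0.000
G1 X29.171 Y0.000
G1 X29.171 Y19.746
G1 X0.000 Y19.746
G1 X0.000 Y0.000
; layer 2
G0 Z4.799
G0 X0.000 Y0.000
G1 X29.171 Y0.000
G1 X29.171 Y19.746
G1 X0.000 Y19.746
G1 X0.000 Y0.000
; layer 3
G0 Z7.199
G0 X0.000 Y0.000
G1 X29.171 Y0.000
G1 X29.171 Y19.746
G1 X0.000 Y19.746
G1 X0.000 Y0.000
; layer 4
G0 Z9.598
G0 X0.000 Y0.000
G1 X29.171 Y0.000
G1 X29.171 Y19.746
G1 X0.000 Y19.746
G1 X0.000 Y0.000
; layer 5
G0 Z11.998
G0 X0.000 Y0.000
G1 X29.171 Y0.000
G1 X29.171 Y19.746
G1 X0.000 Y19.746
G1 X0.000 Y0.000
; layer 6
G0 Z14.397
G0 X0.000 Y0.000
G1 X29.171 Y0.000
G1 X29.171 Y19.746
G1 X0.000 Y19.746
G1 X0.000 Y0.000
; layer 7
G0 Z16.797
G0 X0.000 Y0.000
G1 X29.171 Y0.000
G1 X29.171 Y19.746
G1 X0.000 Y19.746
G1 X0.000 Y0.000
M2 ; end

The solid is a rectangular box, roughly 29.2 × 19.7 mm footprint and 16.8 mm tall. Slicing at Δz = 2.400 mm — 7 equal slices spanning the solid's height, so layer i sits at z = i·h/7 — gives 7 non-empty perimeters. Each is a 4-segment closed polygon; G0 lifts to the layer z and rapids to the start vertex, then G1 traces the edges.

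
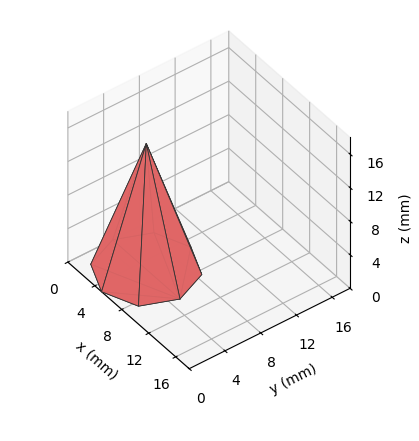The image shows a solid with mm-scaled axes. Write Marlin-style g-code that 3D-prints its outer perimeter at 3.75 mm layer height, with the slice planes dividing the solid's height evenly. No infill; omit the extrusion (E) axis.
Reading the render: the shape is a regular 8-sided pyramid, base circumscribed radius ≈ 5 mm, apex at z ≈ 15 mm (dimensions read to the nearest mm from the axis ticks). For the g-code, the solid's height is divided into equal slices at the stated Δz and each level perimeter traced with G1 moves after a G0 lift.

; perimeter-only toolpath
G21 ; units = mm
G90 ; absolute positioning
G28 ; home
; layer 1
G0 Z3.75
G0 X8.75 Y5.00
G1 X7.65 Y7.65
G1 X5.00 Y8.75
G1 X2.34 Y7.65
G1 X1.25 Y5.00
G1 X2.34 Y2.34
G1 X5.00 Y1.25
G1 X7.65 Y2.34
G1 X8.75 Y5.00
; layer 2
G0 Z7.50
G0 X7.50 Y5.00
G1 X6.77 Y6.77
G1 X5.00 Y7.50
G1 X3.23 Y6.77
G1 X2.50 Y5.00
G1 X3.23 Y3.23
G1 X5.00 Y2.50
G1 X6.77 Y3.23
G1 X7.50 Y5.00
; layer 3
G0 Z11.25
G0 X6.25 Y5.00
G1 X5.88 Y5.88
G1 X5.00 Y6.25
G1 X4.12 Y5.88
G1 X3.75 Y5.00
G1 X4.12 Y4.12
G1 X5.00 Y3.75
G1 X5.88 Y4.12
G1 X6.25 Y5.00
M2 ; end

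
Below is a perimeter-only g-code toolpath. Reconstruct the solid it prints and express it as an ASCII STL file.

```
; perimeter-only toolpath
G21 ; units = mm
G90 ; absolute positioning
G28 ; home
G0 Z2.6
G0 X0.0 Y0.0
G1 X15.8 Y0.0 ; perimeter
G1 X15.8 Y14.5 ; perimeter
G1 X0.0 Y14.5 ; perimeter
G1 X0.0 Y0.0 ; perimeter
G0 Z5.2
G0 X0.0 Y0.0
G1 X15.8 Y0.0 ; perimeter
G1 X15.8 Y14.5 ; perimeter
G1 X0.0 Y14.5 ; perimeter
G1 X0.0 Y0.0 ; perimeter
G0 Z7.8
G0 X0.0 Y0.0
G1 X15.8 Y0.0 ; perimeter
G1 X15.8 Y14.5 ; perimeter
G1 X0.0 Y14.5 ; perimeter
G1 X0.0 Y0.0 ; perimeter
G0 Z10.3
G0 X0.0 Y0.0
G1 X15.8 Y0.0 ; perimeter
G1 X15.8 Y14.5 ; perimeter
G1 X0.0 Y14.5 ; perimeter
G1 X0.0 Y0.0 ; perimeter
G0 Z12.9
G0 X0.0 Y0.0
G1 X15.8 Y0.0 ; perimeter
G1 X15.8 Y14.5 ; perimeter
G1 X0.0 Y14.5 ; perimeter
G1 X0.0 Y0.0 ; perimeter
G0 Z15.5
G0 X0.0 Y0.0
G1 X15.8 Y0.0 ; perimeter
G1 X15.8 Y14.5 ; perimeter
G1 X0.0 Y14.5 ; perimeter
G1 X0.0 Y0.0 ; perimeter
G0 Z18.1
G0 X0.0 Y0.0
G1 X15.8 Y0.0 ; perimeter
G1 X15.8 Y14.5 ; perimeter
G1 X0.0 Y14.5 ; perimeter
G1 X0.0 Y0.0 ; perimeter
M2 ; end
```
solid part
  facet normal 0.0000 0.0000 -1.0000
    outer loop
      vertex 15.8 14.5 0.0
      vertex 15.8 0.0 0.0
      vertex 0.0 0.0 0.0
    endloop
  endfacet
  facet normal 0.0000 0.0000 -1.0000
    outer loop
      vertex 0.0 14.5 0.0
      vertex 15.8 14.5 0.0
      vertex 0.0 0.0 0.0
    endloop
  endfacet
  facet normal 0.0000 0.0000 1.0000
    outer loop
      vertex 0.0 0.0 18.1
      vertex 15.8 0.0 18.1
      vertex 15.8 14.5 18.1
    endloop
  endfacet
  facet normal 0.0000 0.0000 1.0000
    outer loop
      vertex 0.0 0.0 18.1
      vertex 15.8 14.5 18.1
      vertex 0.0 14.5 18.1
    endloop
  endfacet
  facet normal 0.0000 -1.0000 0.0000
    outer loop
      vertex 0.0 0.0 0.0
      vertex 15.8 0.0 0.0
      vertex 15.8 0.0 18.1
    endloop
  endfacet
  facet normal 0.0000 -1.0000 0.0000
    outer loop
      vertex 0.0 0.0 0.0
      vertex 15.8 0.0 18.1
      vertex 0.0 0.0 18.1
    endloop
  endfacet
  facet normal 0.0000 1.0000 0.0000
    outer loop
      vertex 15.8 14.5 18.1
      vertex 15.8 14.5 0.0
      vertex 0.0 14.5 0.0
    endloop
  endfacet
  facet normal 0.0000 1.0000 0.0000
    outer loop
      vertex 0.0 14.5 18.1
      vertex 15.8 14.5 18.1
      vertex 0.0 14.5 0.0
    endloop
  endfacet
  facet normal -1.0000 0.0000 0.0000
    outer loop
      vertex 0.0 14.5 18.1
      vertex 0.0 14.5 0.0
      vertex 0.0 0.0 0.0
    endloop
  endfacet
  facet normal -1.0000 0.0000 0.0000
    outer loop
      vertex 0.0 0.0 18.1
      vertex 0.0 14.5 18.1
      vertex 0.0 0.0 0.0
    endloop
  endfacet
  facet normal 1.0000 0.0000 0.0000
    outer loop
      vertex 15.8 0.0 0.0
      vertex 15.8 14.5 0.0
      vertex 15.8 14.5 18.1
    endloop
  endfacet
  facet normal 1.0000 0.0000 0.0000
    outer loop
      vertex 15.8 0.0 0.0
      vertex 15.8 14.5 18.1
      vertex 15.8 0.0 18.1
    endloop
  endfacet
endsolid part

The G0 Z moves step by Δz≈2.6 mm. Every layer's G1 loop is the same polygon, so the solid is a straight extrusion of it from z=0 to z≈18.1. Closing with flat bottom and top caps and triangulating gives 12 facets — a rectangular box, roughly 15.8 × 14.5 mm footprint and 18.1 mm tall.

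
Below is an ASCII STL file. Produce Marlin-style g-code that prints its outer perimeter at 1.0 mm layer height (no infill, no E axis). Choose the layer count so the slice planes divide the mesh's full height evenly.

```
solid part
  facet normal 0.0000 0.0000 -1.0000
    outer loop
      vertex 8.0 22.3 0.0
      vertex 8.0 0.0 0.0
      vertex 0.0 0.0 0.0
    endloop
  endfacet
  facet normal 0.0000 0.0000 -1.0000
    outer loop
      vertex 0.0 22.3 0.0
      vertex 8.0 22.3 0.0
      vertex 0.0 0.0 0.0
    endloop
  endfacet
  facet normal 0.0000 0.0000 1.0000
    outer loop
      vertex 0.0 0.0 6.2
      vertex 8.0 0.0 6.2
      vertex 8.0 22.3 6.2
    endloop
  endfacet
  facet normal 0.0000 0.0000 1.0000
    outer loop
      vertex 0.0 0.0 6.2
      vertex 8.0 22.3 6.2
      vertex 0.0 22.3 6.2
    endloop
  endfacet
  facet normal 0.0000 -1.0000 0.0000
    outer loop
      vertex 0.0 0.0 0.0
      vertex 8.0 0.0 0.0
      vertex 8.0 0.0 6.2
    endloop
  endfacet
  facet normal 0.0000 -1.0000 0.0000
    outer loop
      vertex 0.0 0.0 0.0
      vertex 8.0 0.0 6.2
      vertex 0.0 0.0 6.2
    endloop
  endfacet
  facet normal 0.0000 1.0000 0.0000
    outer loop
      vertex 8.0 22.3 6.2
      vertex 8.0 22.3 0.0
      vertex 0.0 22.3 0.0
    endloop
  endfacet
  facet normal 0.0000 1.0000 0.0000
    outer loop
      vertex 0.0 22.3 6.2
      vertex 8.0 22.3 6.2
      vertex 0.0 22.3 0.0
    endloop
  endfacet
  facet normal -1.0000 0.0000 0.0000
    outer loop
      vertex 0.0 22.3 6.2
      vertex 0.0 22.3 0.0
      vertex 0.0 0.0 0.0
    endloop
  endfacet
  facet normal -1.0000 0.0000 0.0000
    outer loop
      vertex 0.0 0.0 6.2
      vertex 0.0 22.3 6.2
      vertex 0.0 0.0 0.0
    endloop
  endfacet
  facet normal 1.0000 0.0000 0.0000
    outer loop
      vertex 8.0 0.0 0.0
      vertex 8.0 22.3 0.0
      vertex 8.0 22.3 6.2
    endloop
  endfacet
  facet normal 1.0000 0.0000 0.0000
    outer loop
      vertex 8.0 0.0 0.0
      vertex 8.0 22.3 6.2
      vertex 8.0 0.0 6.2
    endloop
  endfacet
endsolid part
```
; perimeter-only toolpath
G21 ; units = mm
G90 ; absolute positioning
G28 ; home
; layer 1
G0 Z1.0
G0 X0.0 Y0.0
G1 X8.0 Y0.0
G1 X8.0 Y22.3
G1 X0.0 Y22.3
G1 X0.0 Y0.0
; layer 2
G0 Z2.1
G0 X0.0 Y0.0
G1 X8.0 Y0.0
G1 X8.0 Y22.3
G1 X0.0 Y22.3
G1 X0.0 Y0.0
; layer 3
G0 Z3.1
G0 X0.0 Y0.0
G1 X8.0 Y0.0
G1 X8.0 Y22.3
G1 X0.0 Y22.3
G1 X0.0 Y0.0
; layer 4
G0 Z4.1
G0 X0.0 Y0.0
G1 X8.0 Y0.0
G1 X8.0 Y22.3
G1 X0.0 Y22.3
G1 X0.0 Y0.0
; layer 5
G0 Z5.2
G0 X0.0 Y0.0
G1 X8.0 Y0.0
G1 X8.0 Y22.3
G1 X0.0 Y22.3
G1 X0.0 Y0.0
; layer 6
G0 Z6.2
G0 X0.0 Y0.0
G1 X8.0 Y0.0
G1 X8.0 Y22.3
G1 X0.0 Y22.3
G1 X0.0 Y0.0
M2 ; end

The solid is a rectangular box, roughly 8 × 22.3 mm footprint and 6.2 mm tall. Slicing at Δz = 1.0 mm — 6 equal slices spanning the solid's height, so layer i sits at z = i·h/6 — gives 6 non-empty perimeters. Each is a 4-segment closed polygon; G0 lifts to the layer z and rapids to the start vertex, then G1 traces the edges.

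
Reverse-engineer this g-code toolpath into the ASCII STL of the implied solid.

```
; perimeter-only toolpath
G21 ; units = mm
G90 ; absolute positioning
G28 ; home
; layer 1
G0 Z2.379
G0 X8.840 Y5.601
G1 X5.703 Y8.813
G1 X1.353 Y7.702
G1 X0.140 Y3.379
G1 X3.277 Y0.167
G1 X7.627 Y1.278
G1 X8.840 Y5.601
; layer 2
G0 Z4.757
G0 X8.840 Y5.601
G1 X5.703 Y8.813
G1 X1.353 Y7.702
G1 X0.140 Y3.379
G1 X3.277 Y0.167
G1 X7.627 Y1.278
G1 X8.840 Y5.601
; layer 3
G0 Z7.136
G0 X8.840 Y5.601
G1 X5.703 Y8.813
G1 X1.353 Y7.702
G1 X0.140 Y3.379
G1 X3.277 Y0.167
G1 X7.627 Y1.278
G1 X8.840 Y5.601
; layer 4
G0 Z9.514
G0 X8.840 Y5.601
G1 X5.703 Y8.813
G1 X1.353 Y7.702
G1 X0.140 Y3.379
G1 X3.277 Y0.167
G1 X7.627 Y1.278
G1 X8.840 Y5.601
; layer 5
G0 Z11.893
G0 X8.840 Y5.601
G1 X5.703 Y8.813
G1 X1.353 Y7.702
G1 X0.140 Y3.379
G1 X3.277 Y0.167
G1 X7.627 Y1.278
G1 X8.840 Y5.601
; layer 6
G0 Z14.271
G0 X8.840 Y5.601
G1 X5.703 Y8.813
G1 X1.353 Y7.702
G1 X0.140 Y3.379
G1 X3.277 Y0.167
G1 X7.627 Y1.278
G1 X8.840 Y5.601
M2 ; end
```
solid part
  facet normal 0.0000 0.0000 -1.0000
    outer loop
      vertex 1.353 7.702 0.000
      vertex 5.703 8.813 0.000
      vertex 8.840 5.601 0.000
    endloop
  endfacet
  facet normal 0.0000 0.0000 -1.0000
    outer loop
      vertex 0.140 3.379 0.000
      vertex 1.353 7.702 0.000
      vertex 8.840 5.601 0.000
    endloop
  endfacet
  facet normal 0.0000 0.0000 -1.0000
    outer loop
      vertex 3.277 0.167 0.000
      vertex 0.140 3.379 0.000
      vertex 8.840 5.601 0.000
    endloop
  endfacet
  facet normal 0.0000 0.0000 -1.0000
    outer loop
      vertex 7.627 1.278 0.000
      vertex 3.277 0.167 0.000
      vertex 8.840 5.601 0.000
    endloop
  endfacet
  facet normal 0.0000 0.0000 1.0000
    outer loop
      vertex 8.840 5.601 14.271
      vertex 5.703 8.813 14.271
      vertex 1.353 7.702 14.271
    endloop
  endfacet
  facet normal 0.0000 0.0000 1.0000
    outer loop
      vertex 8.840 5.601 14.271
      vertex 1.353 7.702 14.271
      vertex 0.140 3.379 14.271
    endloop
  endfacet
  facet normal 0.0000 0.0000 1.0000
    outer loop
      vertex 8.840 5.601 14.271
      vertex 0.140 3.379 14.271
      vertex 3.277 0.167 14.271
    endloop
  endfacet
  facet normal 0.0000 0.0000 1.0000
    outer loop
      vertex 8.840 5.601 14.271
      vertex 3.277 0.167 14.271
      vertex 7.627 1.278 14.271
    endloop
  endfacet
  facet normal 0.7154 0.6987 0.0000
    outer loop
      vertex 8.840 5.601 0.000
      vertex 5.703 8.813 0.000
      vertex 5.703 8.813 14.271
    endloop
  endfacet
  facet normal 0.7154 0.6987 0.0000
    outer loop
      vertex 8.840 5.601 0.000
      vertex 5.703 8.813 14.271
      vertex 8.840 5.601 14.271
    endloop
  endfacet
  facet normal -0.2475 0.9689 0.0000
    outer loop
      vertex 5.703 8.813 0.000
      vertex 1.353 7.702 0.000
      vertex 1.353 7.702 14.271
    endloop
  endfacet
  facet normal -0.2475 0.9689 0.0000
    outer loop
      vertex 5.703 8.813 0.000
      vertex 1.353 7.702 14.271
      vertex 5.703 8.813 14.271
    endloop
  endfacet
  facet normal -0.9628 0.2702 0.0000
    outer loop
      vertex 1.353 7.702 0.000
      vertex 0.140 3.379 0.000
      vertex 0.140 3.379 14.271
    endloop
  endfacet
  facet normal -0.9628 0.2702 0.0000
    outer loop
      vertex 1.353 7.702 0.000
      vertex 0.140 3.379 14.271
      vertex 1.353 7.702 14.271
    endloop
  endfacet
  facet normal -0.7154 -0.6987 0.0000
    outer loop
      vertex 0.140 3.379 0.000
      vertex 3.277 0.167 0.000
      vertex 3.277 0.167 14.271
    endloop
  endfacet
  facet normal -0.7154 -0.6987 0.0000
    outer loop
      vertex 0.140 3.379 0.000
      vertex 3.277 0.167 14.271
      vertex 0.140 3.379 14.271
    endloop
  endfacet
  facet normal 0.2475 -0.9689 0.0000
    outer loop
      vertex 3.277 0.167 0.000
      vertex 7.627 1.278 0.000
      vertex 7.627 1.278 14.271
    endloop
  endfacet
  facet normal 0.2475 -0.9689 0.0000
    outer loop
      vertex 3.277 0.167 0.000
      vertex 7.627 1.278 14.271
      vertex 3.277 0.167 14.271
    endloop
  endfacet
  facet normal 0.9628 -0.2702 0.0000
    outer loop
      vertex 7.627 1.278 0.000
      vertex 8.840 5.601 0.000
      vertex 8.840 5.601 14.271
    endloop
  endfacet
  facet normal 0.9628 -0.2702 0.0000
    outer loop
      vertex 7.627 1.278 0.000
      vertex 8.840 5.601 14.271
      vertex 7.627 1.278 14.271
    endloop
  endfacet
endsolid part

The G0 Z moves step by Δz≈2.379 mm. Every layer's G1 loop is the same polygon, so the solid is a straight extrusion of it from z=0 to z≈14.3. Closing with flat bottom and top caps and triangulating gives 20 facets — a regular 6-sided prism (a cylinder approximated with 6 flat sides), circumscribed radius ≈ 4.49 mm, height ≈ 14.3 mm.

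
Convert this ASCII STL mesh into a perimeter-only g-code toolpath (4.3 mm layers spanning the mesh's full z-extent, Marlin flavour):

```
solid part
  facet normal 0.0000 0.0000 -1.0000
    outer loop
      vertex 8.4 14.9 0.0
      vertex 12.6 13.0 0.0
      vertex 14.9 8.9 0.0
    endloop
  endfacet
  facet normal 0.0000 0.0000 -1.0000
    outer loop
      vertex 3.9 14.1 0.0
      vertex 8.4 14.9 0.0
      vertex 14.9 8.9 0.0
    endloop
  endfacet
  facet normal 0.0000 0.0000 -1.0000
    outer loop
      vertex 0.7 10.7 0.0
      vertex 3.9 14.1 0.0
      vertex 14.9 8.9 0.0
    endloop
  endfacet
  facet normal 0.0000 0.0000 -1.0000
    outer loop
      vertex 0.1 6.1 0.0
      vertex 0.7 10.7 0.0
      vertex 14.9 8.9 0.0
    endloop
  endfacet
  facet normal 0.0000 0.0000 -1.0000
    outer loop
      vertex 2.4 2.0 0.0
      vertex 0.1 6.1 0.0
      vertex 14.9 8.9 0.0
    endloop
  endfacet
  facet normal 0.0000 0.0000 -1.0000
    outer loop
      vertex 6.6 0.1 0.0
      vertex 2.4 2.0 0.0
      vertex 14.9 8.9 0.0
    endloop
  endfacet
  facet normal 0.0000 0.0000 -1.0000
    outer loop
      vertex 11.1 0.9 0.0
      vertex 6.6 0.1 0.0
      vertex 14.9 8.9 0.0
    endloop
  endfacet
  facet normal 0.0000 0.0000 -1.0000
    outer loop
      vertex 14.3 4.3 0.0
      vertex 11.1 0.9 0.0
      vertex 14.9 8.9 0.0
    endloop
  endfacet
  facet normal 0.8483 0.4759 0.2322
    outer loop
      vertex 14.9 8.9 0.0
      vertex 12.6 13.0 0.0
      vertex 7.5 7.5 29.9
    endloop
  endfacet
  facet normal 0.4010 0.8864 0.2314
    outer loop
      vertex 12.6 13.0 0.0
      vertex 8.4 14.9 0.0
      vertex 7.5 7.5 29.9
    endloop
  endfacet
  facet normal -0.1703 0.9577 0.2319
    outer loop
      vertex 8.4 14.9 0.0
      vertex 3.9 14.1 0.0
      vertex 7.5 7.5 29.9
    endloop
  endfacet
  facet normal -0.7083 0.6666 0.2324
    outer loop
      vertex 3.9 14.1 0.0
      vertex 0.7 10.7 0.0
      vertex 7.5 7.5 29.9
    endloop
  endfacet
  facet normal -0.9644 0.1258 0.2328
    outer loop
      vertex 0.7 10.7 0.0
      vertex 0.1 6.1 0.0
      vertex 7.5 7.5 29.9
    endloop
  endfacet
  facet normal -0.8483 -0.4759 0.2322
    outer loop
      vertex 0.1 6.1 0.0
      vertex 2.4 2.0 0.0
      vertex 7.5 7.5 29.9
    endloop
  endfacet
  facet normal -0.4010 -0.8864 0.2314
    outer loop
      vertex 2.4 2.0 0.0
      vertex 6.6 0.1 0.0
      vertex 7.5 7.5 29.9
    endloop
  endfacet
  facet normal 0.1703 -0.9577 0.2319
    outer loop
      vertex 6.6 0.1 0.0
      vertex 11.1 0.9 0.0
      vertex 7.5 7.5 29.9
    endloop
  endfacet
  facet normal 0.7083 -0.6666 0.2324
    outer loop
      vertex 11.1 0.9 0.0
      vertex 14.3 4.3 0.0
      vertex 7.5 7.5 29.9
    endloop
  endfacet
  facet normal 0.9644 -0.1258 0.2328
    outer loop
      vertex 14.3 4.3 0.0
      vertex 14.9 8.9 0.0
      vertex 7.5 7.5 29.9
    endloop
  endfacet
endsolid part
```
; perimeter-only toolpath
G21 ; units = mm
G90 ; absolute positioning
G28 ; home
; layer 1
G0 Z4.3
G0 X13.8 Y8.7
G1 X11.9 Y12.2
G1 X8.3 Y13.8
G1 X4.4 Y13.2
G1 X1.7 Y10.2
G1 X1.2 Y6.3
G1 X3.1 Y2.8
G1 X6.7 Y1.2
G1 X10.6 Y1.8
G1 X13.3 Y4.8
G1 X13.8 Y8.7
; layer 2
G0 Z8.5
G0 X12.8 Y8.5
G1 X11.1 Y11.4
G1 X8.1 Y12.8
G1 X4.9 Y12.2
G1 X2.6 Y9.8
G1 X2.2 Y6.5
G1 X3.9 Y3.6
G1 X6.9 Y2.2
G1 X10.1 Y2.8
G1 X12.4 Y5.2
G1 X12.8 Y8.5
; layer 3
G0 Z12.8
G0 X11.7 Y8.3
G1 X10.4 Y10.6
G1 X8.0 Y11.7
G1 X5.4 Y11.3
G1 X3.6 Y9.3
G1 X3.3 Y6.7
G1 X4.6 Y4.4
G1 X7.0 Y3.3
G1 X9.6 Y3.7
G1 X11.4 Y5.7
G1 X11.7 Y8.3
; layer 4
G0 Z17.1
G0 X10.7 Y8.1
G1 X9.7 Y9.9
G1 X7.9 Y10.7
G1 X6.0 Y10.3
G1 X4.6 Y8.9
G1 X4.3 Y6.9
G1 X5.3 Y5.1
G1 X7.1 Y4.3
G1 X9.0 Y4.7
G1 X10.4 Y6.1
G1 X10.7 Y8.1
; layer 5
G0 Z21.4
G0 X9.6 Y7.9
G1 X9.0 Y9.1
G1 X7.8 Y9.6
G1 X6.5 Y9.4
G1 X5.6 Y8.4
G1 X5.4 Y7.1
G1 X6.0 Y5.9
G1 X7.2 Y5.4
G1 X8.5 Y5.6
G1 X9.4 Y6.6
G1 X9.6 Y7.9
; layer 6
G0 Z25.6
G0 X8.6 Y7.7
G1 X8.2 Y8.3
G1 X7.6 Y8.6
G1 X7.0 Y8.4
G1 X6.5 Y8.0
G1 X6.4 Y7.3
G1 X6.8 Y6.7
G1 X7.4 Y6.4
G1 X8.0 Y6.6
G1 X8.5 Y7.0
G1 X8.6 Y7.7
M2 ; end

The solid is a regular 10-sided pyramid, base circumscribed radius ≈ 7.5 mm, apex at z ≈ 29.9 mm. Slicing at Δz = 4.3 mm — 7 equal slices spanning the solid's height, so layer i sits at z = i·h/7 — gives 6 non-empty perimeters. Each is a 10-segment closed polygon; G0 lifts to the layer z and rapids to the start vertex, then G1 traces the edges. The cross-section shrinks linearly with z (the slice at the apex is degenerate and omitted).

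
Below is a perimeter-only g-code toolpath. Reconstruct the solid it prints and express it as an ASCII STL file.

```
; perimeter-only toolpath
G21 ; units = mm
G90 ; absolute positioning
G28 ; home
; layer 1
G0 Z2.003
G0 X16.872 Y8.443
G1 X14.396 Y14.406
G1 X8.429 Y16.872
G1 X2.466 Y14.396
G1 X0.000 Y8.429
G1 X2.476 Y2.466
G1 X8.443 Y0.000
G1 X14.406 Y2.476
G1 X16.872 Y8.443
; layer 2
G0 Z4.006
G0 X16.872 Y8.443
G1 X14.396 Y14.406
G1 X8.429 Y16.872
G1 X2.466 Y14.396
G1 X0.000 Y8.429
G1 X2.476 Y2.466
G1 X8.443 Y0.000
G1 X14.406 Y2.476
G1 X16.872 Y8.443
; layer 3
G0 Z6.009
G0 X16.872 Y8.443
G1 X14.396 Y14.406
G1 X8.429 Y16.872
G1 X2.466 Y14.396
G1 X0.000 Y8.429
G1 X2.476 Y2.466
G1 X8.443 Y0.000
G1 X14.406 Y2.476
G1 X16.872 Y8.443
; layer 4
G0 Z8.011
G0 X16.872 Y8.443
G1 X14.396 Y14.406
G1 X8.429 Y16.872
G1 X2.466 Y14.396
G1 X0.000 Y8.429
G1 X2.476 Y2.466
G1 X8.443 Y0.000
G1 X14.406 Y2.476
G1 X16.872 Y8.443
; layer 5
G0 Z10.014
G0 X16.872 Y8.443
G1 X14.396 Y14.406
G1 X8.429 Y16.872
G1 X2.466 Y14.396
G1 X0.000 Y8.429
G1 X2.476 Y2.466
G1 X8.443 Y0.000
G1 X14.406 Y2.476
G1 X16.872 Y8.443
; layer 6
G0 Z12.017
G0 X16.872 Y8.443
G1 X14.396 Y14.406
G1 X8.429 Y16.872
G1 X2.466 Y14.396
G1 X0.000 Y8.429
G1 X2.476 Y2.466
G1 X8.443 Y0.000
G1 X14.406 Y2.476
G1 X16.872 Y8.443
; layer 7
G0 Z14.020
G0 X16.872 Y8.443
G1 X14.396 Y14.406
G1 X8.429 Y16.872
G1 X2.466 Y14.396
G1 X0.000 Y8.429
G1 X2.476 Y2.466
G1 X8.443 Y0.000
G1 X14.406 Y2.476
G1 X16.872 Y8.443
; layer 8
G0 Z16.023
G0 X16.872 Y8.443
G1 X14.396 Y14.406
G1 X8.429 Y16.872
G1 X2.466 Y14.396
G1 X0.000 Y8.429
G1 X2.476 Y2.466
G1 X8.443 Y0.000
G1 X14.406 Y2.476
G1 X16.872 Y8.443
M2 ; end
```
solid part
  facet normal 0.0000 0.0000 -1.0000
    outer loop
      vertex 8.429 16.872 0.000
      vertex 14.396 14.406 0.000
      vertex 16.872 8.443 0.000
    endloop
  endfacet
  facet normal 0.0000 0.0000 -1.0000
    outer loop
      vertex 2.466 14.396 0.000
      vertex 8.429 16.872 0.000
      vertex 16.872 8.443 0.000
    endloop
  endfacet
  facet normal 0.0000 0.0000 -1.0000
    outer loop
      vertex 0.000 8.429 0.000
      vertex 2.466 14.396 0.000
      vertex 16.872 8.443 0.000
    endloop
  endfacet
  facet normal 0.0000 0.0000 -1.0000
    outer loop
      vertex 2.476 2.466 0.000
      vertex 0.000 8.429 0.000
      vertex 16.872 8.443 0.000
    endloop
  endfacet
  facet normal 0.0000 0.0000 -1.0000
    outer loop
      vertex 8.443 0.000 0.000
      vertex 2.476 2.466 0.000
      vertex 16.872 8.443 0.000
    endloop
  endfacet
  facet normal 0.0000 0.0000 -1.0000
    outer loop
      vertex 14.406 2.476 0.000
      vertex 8.443 0.000 0.000
      vertex 16.872 8.443 0.000
    endloop
  endfacet
  facet normal 0.0000 0.0000 1.0000
    outer loop
      vertex 16.872 8.443 16.023
      vertex 14.396 14.406 16.023
      vertex 8.429 16.872 16.023
    endloop
  endfacet
  facet normal 0.0000 0.0000 1.0000
    outer loop
      vertex 16.872 8.443 16.023
      vertex 8.429 16.872 16.023
      vertex 2.466 14.396 16.023
    endloop
  endfacet
  facet normal 0.0000 0.0000 1.0000
    outer loop
      vertex 16.872 8.443 16.023
      vertex 2.466 14.396 16.023
      vertex 0.000 8.429 16.023
    endloop
  endfacet
  facet normal 0.0000 0.0000 1.0000
    outer loop
      vertex 16.872 8.443 16.023
      vertex 0.000 8.429 16.023
      vertex 2.476 2.466 16.023
    endloop
  endfacet
  facet normal 0.0000 0.0000 1.0000
    outer loop
      vertex 16.872 8.443 16.023
      vertex 2.476 2.466 16.023
      vertex 8.443 0.000 16.023
    endloop
  endfacet
  facet normal 0.0000 0.0000 1.0000
    outer loop
      vertex 16.872 8.443 16.023
      vertex 8.443 0.000 16.023
      vertex 14.406 2.476 16.023
    endloop
  endfacet
  facet normal 0.9235 0.3835 0.0000
    outer loop
      vertex 16.872 8.443 0.000
      vertex 14.396 14.406 0.000
      vertex 14.396 14.406 16.023
    endloop
  endfacet
  facet normal 0.9235 0.3835 0.0000
    outer loop
      vertex 16.872 8.443 0.000
      vertex 14.396 14.406 16.023
      vertex 16.872 8.443 16.023
    endloop
  endfacet
  facet normal 0.3819 0.9242 0.0000
    outer loop
      vertex 14.396 14.406 0.000
      vertex 8.429 16.872 0.000
      vertex 8.429 16.872 16.023
    endloop
  endfacet
  facet normal 0.3819 0.9242 0.0000
    outer loop
      vertex 14.396 14.406 0.000
      vertex 8.429 16.872 16.023
      vertex 14.396 14.406 16.023
    endloop
  endfacet
  facet normal -0.3835 0.9235 0.0000
    outer loop
      vertex 8.429 16.872 0.000
      vertex 2.466 14.396 0.000
      vertex 2.466 14.396 16.023
    endloop
  endfacet
  facet normal -0.3835 0.9235 0.0000
    outer loop
      vertex 8.429 16.872 0.000
      vertex 2.466 14.396 16.023
      vertex 8.429 16.872 16.023
    endloop
  endfacet
  facet normal -0.9242 0.3819 0.0000
    outer loop
      vertex 2.466 14.396 0.000
      vertex 0.000 8.429 0.000
      vertex 0.000 8.429 16.023
    endloop
  endfacet
  facet normal -0.9242 0.3819 0.0000
    outer loop
      vertex 2.466 14.396 0.000
      vertex 0.000 8.429 16.023
      vertex 2.466 14.396 16.023
    endloop
  endfacet
  facet normal -0.9235 -0.3835 0.0000
    outer loop
      vertex 0.000 8.429 0.000
      vertex 2.476 2.466 0.000
      vertex 2.476 2.466 16.023
    endloop
  endfacet
  facet normal -0.9235 -0.3835 0.0000
    outer loop
      vertex 0.000 8.429 0.000
      vertex 2.476 2.466 16.023
      vertex 0.000 8.429 16.023
    endloop
  endfacet
  facet normal -0.3819 -0.9242 0.0000
    outer loop
      vertex 2.476 2.466 0.000
      vertex 8.443 0.000 0.000
      vertex 8.443 0.000 16.023
    endloop
  endfacet
  facet normal -0.3819 -0.9242 0.0000
    outer loop
      vertex 2.476 2.466 0.000
      vertex 8.443 0.000 16.023
      vertex 2.476 2.466 16.023
    endloop
  endfacet
  facet normal 0.3835 -0.9235 0.0000
    outer loop
      vertex 8.443 0.000 0.000
      vertex 14.406 2.476 0.000
      vertex 14.406 2.476 16.023
    endloop
  endfacet
  facet normal 0.3835 -0.9235 0.0000
    outer loop
      vertex 8.443 0.000 0.000
      vertex 14.406 2.476 16.023
      vertex 8.443 0.000 16.023
    endloop
  endfacet
  facet normal 0.9242 -0.3819 0.0000
    outer loop
      vertex 14.406 2.476 0.000
      vertex 16.872 8.443 0.000
      vertex 16.872 8.443 16.023
    endloop
  endfacet
  facet normal 0.9242 -0.3819 0.0000
    outer loop
      vertex 14.406 2.476 0.000
      vertex 16.872 8.443 16.023
      vertex 14.406 2.476 16.023
    endloop
  endfacet
endsolid part

The G0 Z moves step by Δz≈2.003 mm. Every layer's G1 loop is the same polygon, so the solid is a straight extrusion of it from z=0 to z≈16. Closing with flat bottom and top caps and triangulating gives 28 facets — a regular 8-sided prism (a cylinder approximated with 8 flat sides), circumscribed radius ≈ 8.44 mm, height ≈ 16 mm.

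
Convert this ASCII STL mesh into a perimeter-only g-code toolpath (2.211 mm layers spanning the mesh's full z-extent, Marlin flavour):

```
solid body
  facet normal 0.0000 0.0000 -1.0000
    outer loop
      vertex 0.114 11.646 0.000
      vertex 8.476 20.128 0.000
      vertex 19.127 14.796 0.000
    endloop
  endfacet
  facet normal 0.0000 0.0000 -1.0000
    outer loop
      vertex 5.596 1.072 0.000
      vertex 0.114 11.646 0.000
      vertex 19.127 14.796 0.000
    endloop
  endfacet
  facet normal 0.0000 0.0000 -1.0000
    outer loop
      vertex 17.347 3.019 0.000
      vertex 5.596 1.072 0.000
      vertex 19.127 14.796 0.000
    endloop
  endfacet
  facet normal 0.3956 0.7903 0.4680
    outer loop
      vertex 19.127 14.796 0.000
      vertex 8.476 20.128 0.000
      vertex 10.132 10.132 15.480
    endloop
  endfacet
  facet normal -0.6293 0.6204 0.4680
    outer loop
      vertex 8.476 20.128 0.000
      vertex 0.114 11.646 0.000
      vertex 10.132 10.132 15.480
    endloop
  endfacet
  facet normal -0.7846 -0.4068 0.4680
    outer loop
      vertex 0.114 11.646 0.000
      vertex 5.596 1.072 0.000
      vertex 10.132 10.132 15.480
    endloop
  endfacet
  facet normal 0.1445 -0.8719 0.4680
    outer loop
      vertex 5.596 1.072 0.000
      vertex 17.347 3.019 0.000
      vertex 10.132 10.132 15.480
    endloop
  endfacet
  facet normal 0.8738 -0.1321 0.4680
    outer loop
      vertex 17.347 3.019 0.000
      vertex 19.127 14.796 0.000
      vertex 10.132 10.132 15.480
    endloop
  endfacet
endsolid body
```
; perimeter-only toolpath
G21 ; units = mm
G90 ; absolute positioning
G28 ; home
; layer 1
G0 Z2.211
G0 X17.842 Y14.130
G1 X8.713 Y18.700
G1 X1.545 Y11.430
G1 X6.244 Y2.366
G1 X16.316 Y4.035
G1 X17.842 Y14.130
; layer 2
G0 Z4.423
G0 X16.557 Y13.463
G1 X8.949 Y17.272
G1 X2.976 Y11.213
G1 X6.892 Y3.661
G1 X15.286 Y5.051
G1 X16.557 Y13.463
; layer 3
G0 Z6.634
G0 X15.272 Y12.797
G1 X9.186 Y15.844
G1 X4.407 Y10.997
G1 X7.540 Y4.955
G1 X14.255 Y6.067
G1 X15.272 Y12.797
; layer 4
G0 Z8.846
G0 X13.987 Y12.131
G1 X9.422 Y14.416
G1 X5.839 Y10.781
G1 X8.188 Y6.249
G1 X13.224 Y7.084
G1 X13.987 Y12.131
; layer 5
G0 Z11.057
G0 X12.702 Y11.465
G1 X9.659 Y12.988
G1 X7.270 Y10.565
G1 X8.836 Y7.543
G1 X12.193 Y8.100
G1 X12.702 Y11.465
; layer 6
G0 Z13.269
G0 X11.417 Y10.798
G1 X9.895 Y11.560
G1 X8.701 Y10.348
G1 X9.484 Y8.838
G1 X11.163 Y9.116
G1 X11.417 Y10.798
M2 ; end

The solid is a regular 5-sided pyramid, base circumscribed radius ≈ 10.1 mm, apex at z ≈ 15.5 mm. Slicing at Δz = 2.211 mm — 7 equal slices spanning the solid's height, so layer i sits at z = i·h/7 — gives 6 non-empty perimeters. Each is a 5-segment closed polygon; G0 lifts to the layer z and rapids to the start vertex, then G1 traces the edges. The cross-section shrinks linearly with z (the slice at the apex is degenerate and omitted).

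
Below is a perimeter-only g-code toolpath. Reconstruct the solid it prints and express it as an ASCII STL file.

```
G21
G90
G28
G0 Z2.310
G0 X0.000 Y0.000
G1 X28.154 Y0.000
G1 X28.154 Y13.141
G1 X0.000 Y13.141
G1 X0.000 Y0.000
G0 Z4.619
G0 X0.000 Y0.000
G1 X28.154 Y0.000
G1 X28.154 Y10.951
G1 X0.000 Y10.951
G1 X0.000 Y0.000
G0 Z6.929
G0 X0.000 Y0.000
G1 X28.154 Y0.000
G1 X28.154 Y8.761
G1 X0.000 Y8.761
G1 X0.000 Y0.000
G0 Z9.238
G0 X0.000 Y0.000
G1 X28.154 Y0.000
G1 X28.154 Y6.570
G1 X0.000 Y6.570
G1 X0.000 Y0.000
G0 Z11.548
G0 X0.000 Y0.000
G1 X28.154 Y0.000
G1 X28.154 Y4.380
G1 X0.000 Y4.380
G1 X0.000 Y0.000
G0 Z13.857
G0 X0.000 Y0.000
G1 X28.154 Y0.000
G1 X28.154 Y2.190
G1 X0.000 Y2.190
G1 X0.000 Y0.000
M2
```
solid part
  facet normal 0.0000 0.0000 -1.0000
    outer loop
      vertex 28.154 15.331 0.000
      vertex 28.154 0.000 0.000
      vertex 0.000 0.000 0.000
    endloop
  endfacet
  facet normal 0.0000 0.0000 -1.0000
    outer loop
      vertex 0.000 15.331 0.000
      vertex 28.154 15.331 0.000
      vertex 0.000 0.000 0.000
    endloop
  endfacet
  facet normal 0.0000 -1.0000 0.0000
    outer loop
      vertex 0.000 0.000 0.000
      vertex 28.154 0.000 0.000
      vertex 28.154 0.000 16.167
    endloop
  endfacet
  facet normal 0.0000 -1.0000 0.0000
    outer loop
      vertex 0.000 0.000 0.000
      vertex 28.154 0.000 16.167
      vertex 0.000 0.000 16.167
    endloop
  endfacet
  facet normal 0.0000 0.7256 0.6881
    outer loop
      vertex 0.000 0.000 16.167
      vertex 28.154 0.000 16.167
      vertex 28.154 15.331 0.000
    endloop
  endfacet
  facet normal 0.0000 0.7256 0.6881
    outer loop
      vertex 0.000 0.000 16.167
      vertex 28.154 15.331 0.000
      vertex 0.000 15.331 0.000
    endloop
  endfacet
  facet normal -1.0000 0.0000 0.0000
    outer loop
      vertex 0.000 0.000 16.167
      vertex 0.000 15.331 0.000
      vertex 0.000 0.000 0.000
    endloop
  endfacet
  facet normal 1.0000 0.0000 0.0000
    outer loop
      vertex 28.154 0.000 0.000
      vertex 28.154 15.331 0.000
      vertex 28.154 0.000 16.167
    endloop
  endfacet
endsolid part

The G0 Z moves step by Δz≈2.310 mm. The G1 loops shrink linearly with z, so the solid tapers from its base footprint up to z≈16.2. Closing with a flat bottom cap and the tapered top and triangulating gives 8 facets — a wedge (ramp): 28.2 × 15.3 mm base, rising to 16.2 mm along the y=0 edge and sloping linearly to z=0 at y=15.3.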